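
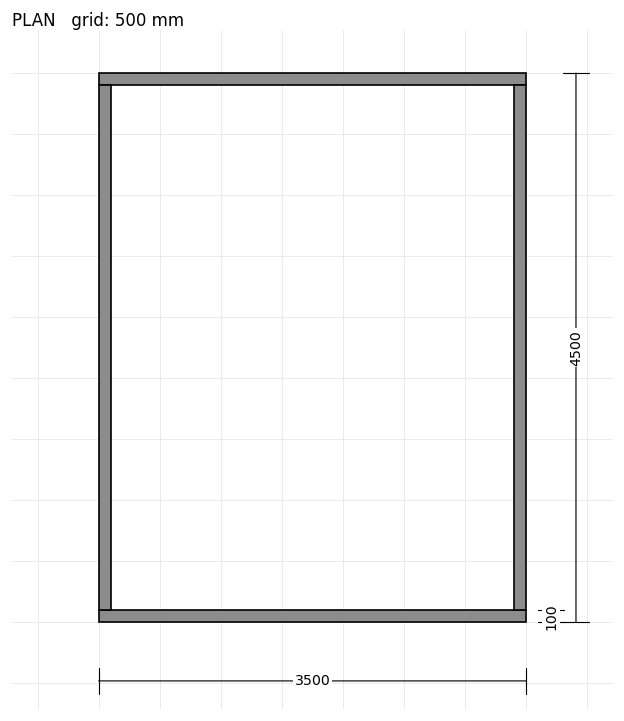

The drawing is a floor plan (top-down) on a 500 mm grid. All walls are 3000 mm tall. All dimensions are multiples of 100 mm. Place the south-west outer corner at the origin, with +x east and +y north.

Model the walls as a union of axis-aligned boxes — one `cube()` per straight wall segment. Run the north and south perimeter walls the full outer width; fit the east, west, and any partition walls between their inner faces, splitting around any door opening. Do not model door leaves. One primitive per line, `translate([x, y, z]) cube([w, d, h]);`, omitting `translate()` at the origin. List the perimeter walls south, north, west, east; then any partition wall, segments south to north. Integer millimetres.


cube([3500, 100, 3000]);
translate([0, 4400, 0]) cube([3500, 100, 3000]);
translate([0, 100, 0]) cube([100, 4300, 3000]);
translate([3400, 100, 0]) cube([100, 4300, 3000]);


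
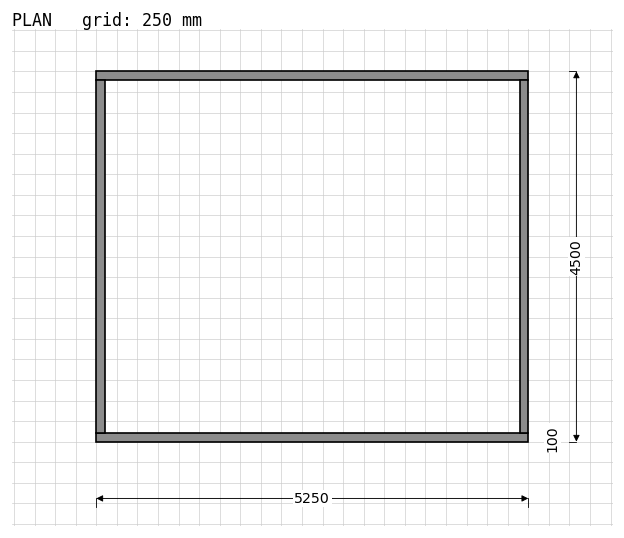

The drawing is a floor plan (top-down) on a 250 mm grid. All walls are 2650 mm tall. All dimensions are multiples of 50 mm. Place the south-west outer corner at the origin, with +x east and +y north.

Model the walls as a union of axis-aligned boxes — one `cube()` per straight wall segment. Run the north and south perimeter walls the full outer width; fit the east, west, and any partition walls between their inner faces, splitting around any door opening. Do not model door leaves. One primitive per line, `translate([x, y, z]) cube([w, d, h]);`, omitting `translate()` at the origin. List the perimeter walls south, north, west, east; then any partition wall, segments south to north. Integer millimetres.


cube([5250, 100, 2650]);
translate([0, 4400, 0]) cube([5250, 100, 2650]);
translate([0, 100, 0]) cube([100, 4300, 2650]);
translate([5150, 100, 0]) cube([100, 4300, 2650]);


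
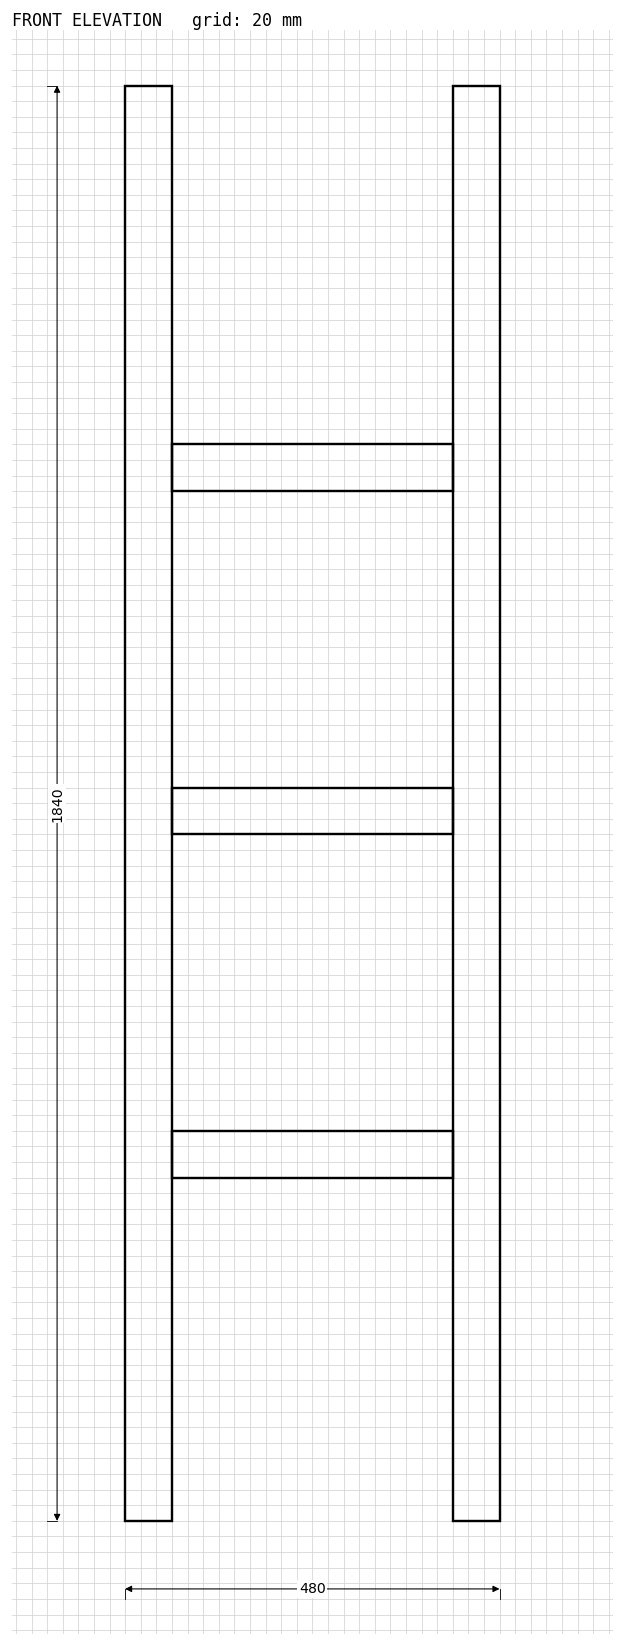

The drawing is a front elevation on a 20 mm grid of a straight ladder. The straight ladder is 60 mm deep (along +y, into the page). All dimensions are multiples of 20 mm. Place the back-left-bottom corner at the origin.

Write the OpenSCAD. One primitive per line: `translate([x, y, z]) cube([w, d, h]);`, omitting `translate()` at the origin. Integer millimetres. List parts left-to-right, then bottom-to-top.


cube([60, 60, 1840]);
translate([60, 0, 440]) cube([360, 60, 60]);
translate([60, 0, 880]) cube([360, 60, 60]);
translate([60, 0, 1320]) cube([360, 60, 60]);
translate([420, 0, 0]) cube([60, 60, 1840]);


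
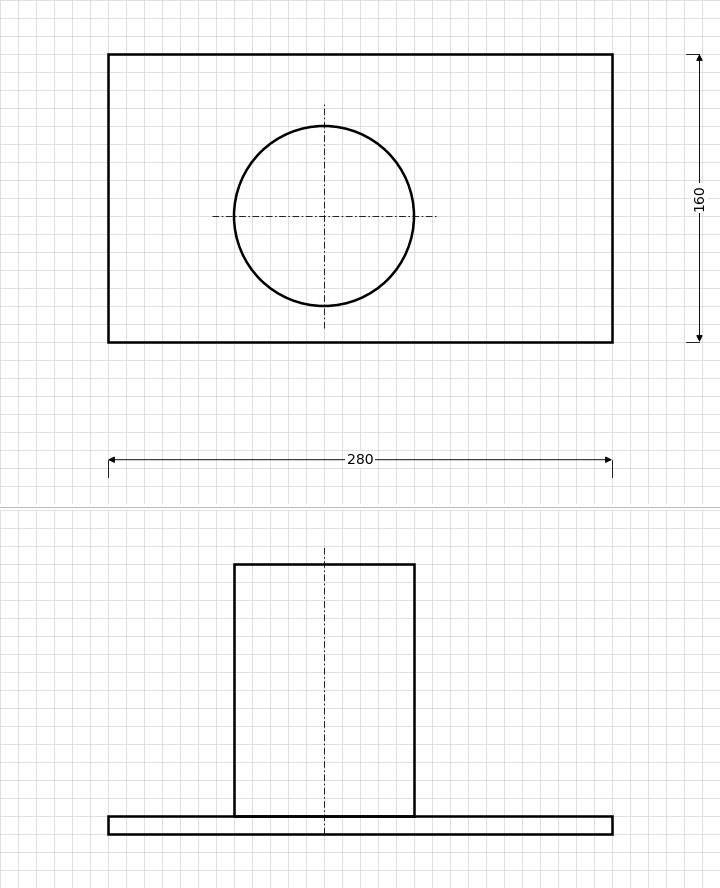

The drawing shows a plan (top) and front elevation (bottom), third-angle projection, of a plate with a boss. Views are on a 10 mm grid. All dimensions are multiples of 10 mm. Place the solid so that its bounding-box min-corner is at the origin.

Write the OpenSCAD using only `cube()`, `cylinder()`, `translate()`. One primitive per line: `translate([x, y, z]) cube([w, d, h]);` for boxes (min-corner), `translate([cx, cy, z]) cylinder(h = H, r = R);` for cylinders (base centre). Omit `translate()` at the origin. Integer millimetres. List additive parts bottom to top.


cube([280, 160, 10]);
translate([120, 70, 10]) cylinder(h = 140, r = 50);


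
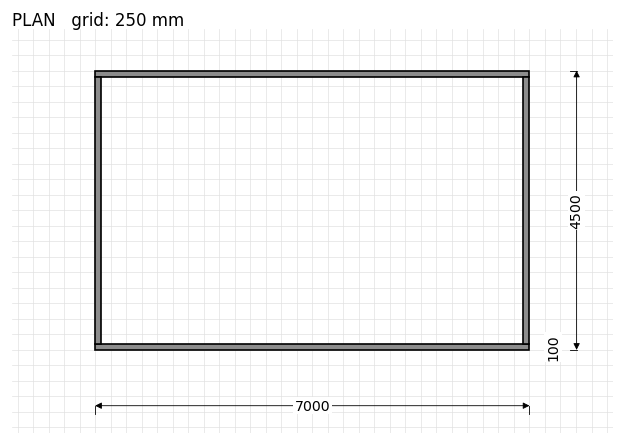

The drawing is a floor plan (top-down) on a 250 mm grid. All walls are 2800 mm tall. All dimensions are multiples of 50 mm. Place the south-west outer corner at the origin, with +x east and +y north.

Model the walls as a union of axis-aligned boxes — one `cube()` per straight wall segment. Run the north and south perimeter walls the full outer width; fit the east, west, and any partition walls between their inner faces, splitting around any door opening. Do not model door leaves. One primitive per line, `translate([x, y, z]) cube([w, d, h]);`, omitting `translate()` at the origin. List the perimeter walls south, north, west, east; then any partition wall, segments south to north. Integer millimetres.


cube([7000, 100, 2800]);
translate([0, 4400, 0]) cube([7000, 100, 2800]);
translate([0, 100, 0]) cube([100, 4300, 2800]);
translate([6900, 100, 0]) cube([100, 4300, 2800]);


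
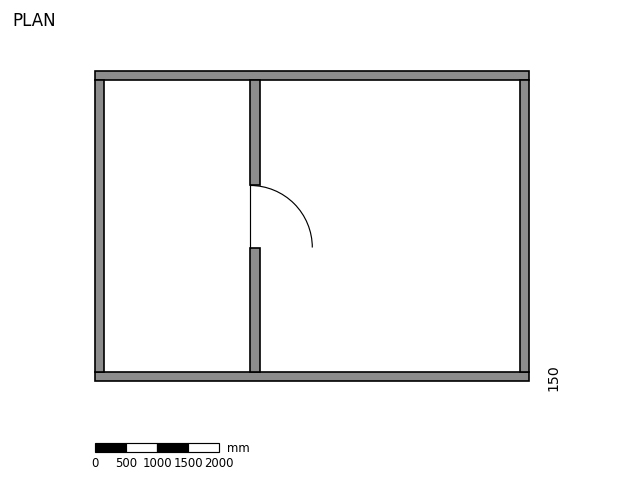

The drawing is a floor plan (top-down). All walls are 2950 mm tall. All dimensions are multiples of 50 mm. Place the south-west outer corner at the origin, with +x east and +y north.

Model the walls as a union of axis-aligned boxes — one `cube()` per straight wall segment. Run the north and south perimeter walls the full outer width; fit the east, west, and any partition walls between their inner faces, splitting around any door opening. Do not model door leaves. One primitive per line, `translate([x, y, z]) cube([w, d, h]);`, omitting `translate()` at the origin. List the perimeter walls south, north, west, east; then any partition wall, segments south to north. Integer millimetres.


cube([7000, 150, 2950]);
translate([0, 4850, 0]) cube([7000, 150, 2950]);
translate([0, 150, 0]) cube([150, 4700, 2950]);
translate([6850, 150, 0]) cube([150, 4700, 2950]);
translate([2500, 150, 0]) cube([150, 2000, 2950]);
translate([2500, 3150, 0]) cube([150, 1700, 2950]);


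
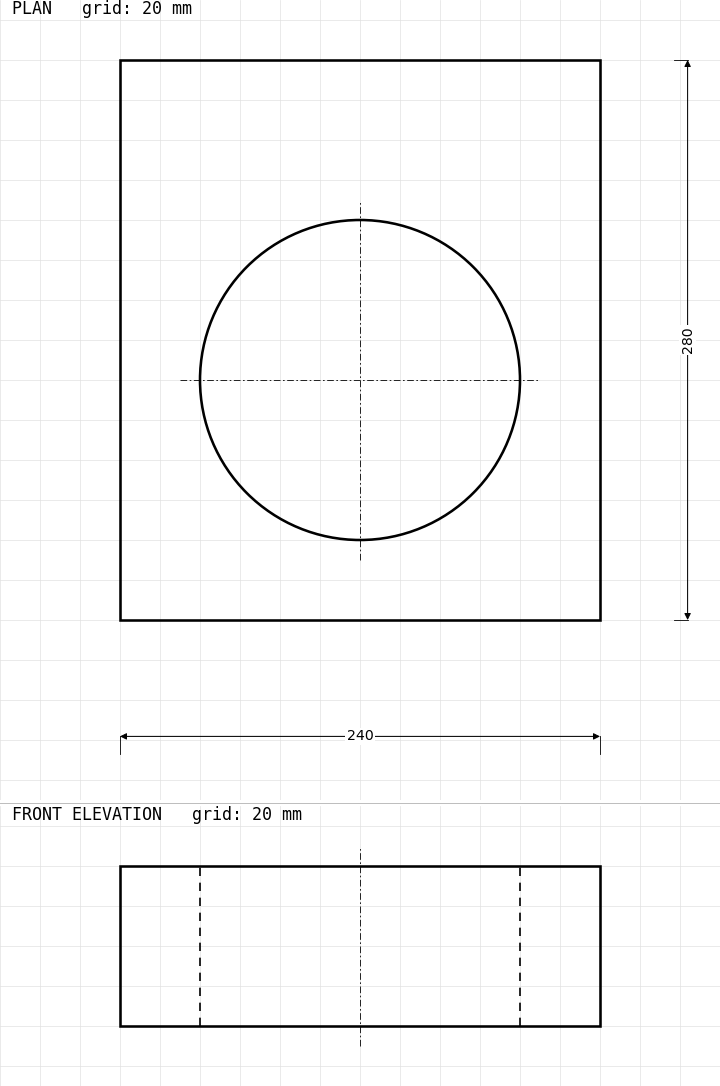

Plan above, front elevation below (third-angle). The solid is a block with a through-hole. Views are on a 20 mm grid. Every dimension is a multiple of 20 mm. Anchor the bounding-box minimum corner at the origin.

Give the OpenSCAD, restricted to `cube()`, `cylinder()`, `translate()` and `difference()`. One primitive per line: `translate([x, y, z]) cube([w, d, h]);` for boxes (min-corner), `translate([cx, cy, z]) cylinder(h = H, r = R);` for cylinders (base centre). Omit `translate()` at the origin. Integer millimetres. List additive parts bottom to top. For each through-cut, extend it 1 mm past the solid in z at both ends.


difference() {
  cube([240, 280, 80]);
  translate([120, 120, -1]) cylinder(h = 82, r = 80);
}


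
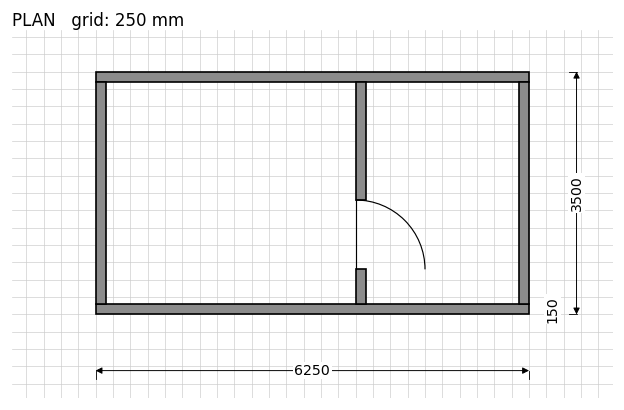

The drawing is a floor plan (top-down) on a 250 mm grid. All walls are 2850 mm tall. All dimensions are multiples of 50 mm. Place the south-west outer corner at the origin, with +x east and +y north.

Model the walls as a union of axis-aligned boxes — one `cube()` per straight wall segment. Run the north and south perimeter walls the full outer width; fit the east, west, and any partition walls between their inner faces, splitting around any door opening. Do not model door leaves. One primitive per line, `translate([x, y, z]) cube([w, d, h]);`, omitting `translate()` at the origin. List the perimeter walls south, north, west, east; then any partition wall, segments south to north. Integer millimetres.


cube([6250, 150, 2850]);
translate([0, 3350, 0]) cube([6250, 150, 2850]);
translate([0, 150, 0]) cube([150, 3200, 2850]);
translate([6100, 150, 0]) cube([150, 3200, 2850]);
translate([3750, 150, 0]) cube([150, 500, 2850]);
translate([3750, 1650, 0]) cube([150, 1700, 2850]);


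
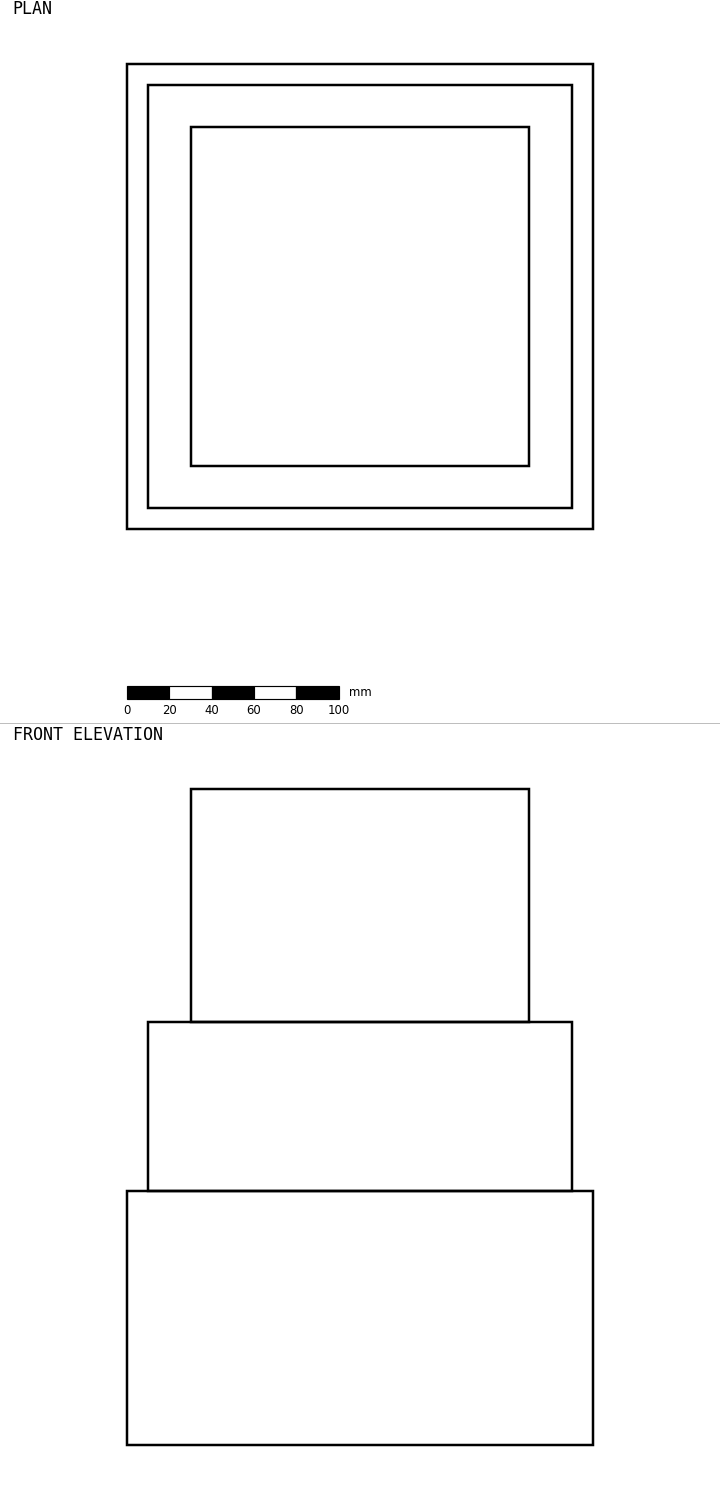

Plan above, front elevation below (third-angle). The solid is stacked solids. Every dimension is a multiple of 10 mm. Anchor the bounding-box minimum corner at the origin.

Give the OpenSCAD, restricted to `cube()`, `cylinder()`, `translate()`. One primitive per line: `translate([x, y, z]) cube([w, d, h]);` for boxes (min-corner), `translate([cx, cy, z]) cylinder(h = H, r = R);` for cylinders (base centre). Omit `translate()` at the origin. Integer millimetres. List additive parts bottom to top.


cube([220, 220, 120]);
translate([10, 10, 120]) cube([200, 200, 80]);
translate([30, 30, 200]) cube([160, 160, 110]);


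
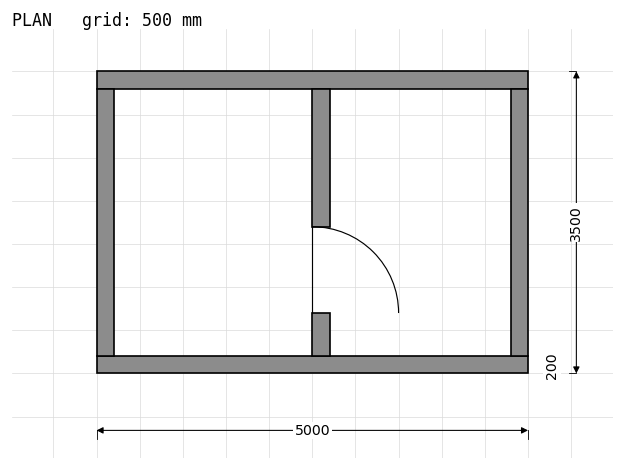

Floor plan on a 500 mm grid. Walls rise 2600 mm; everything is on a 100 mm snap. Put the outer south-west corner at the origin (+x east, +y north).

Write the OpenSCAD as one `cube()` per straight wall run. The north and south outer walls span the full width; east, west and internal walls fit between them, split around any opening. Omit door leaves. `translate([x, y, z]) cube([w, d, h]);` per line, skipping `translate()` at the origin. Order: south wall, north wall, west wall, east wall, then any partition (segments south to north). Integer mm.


cube([5000, 200, 2600]);
translate([0, 3300, 0]) cube([5000, 200, 2600]);
translate([0, 200, 0]) cube([200, 3100, 2600]);
translate([4800, 200, 0]) cube([200, 3100, 2600]);
translate([2500, 200, 0]) cube([200, 500, 2600]);
translate([2500, 1700, 0]) cube([200, 1600, 2600]);


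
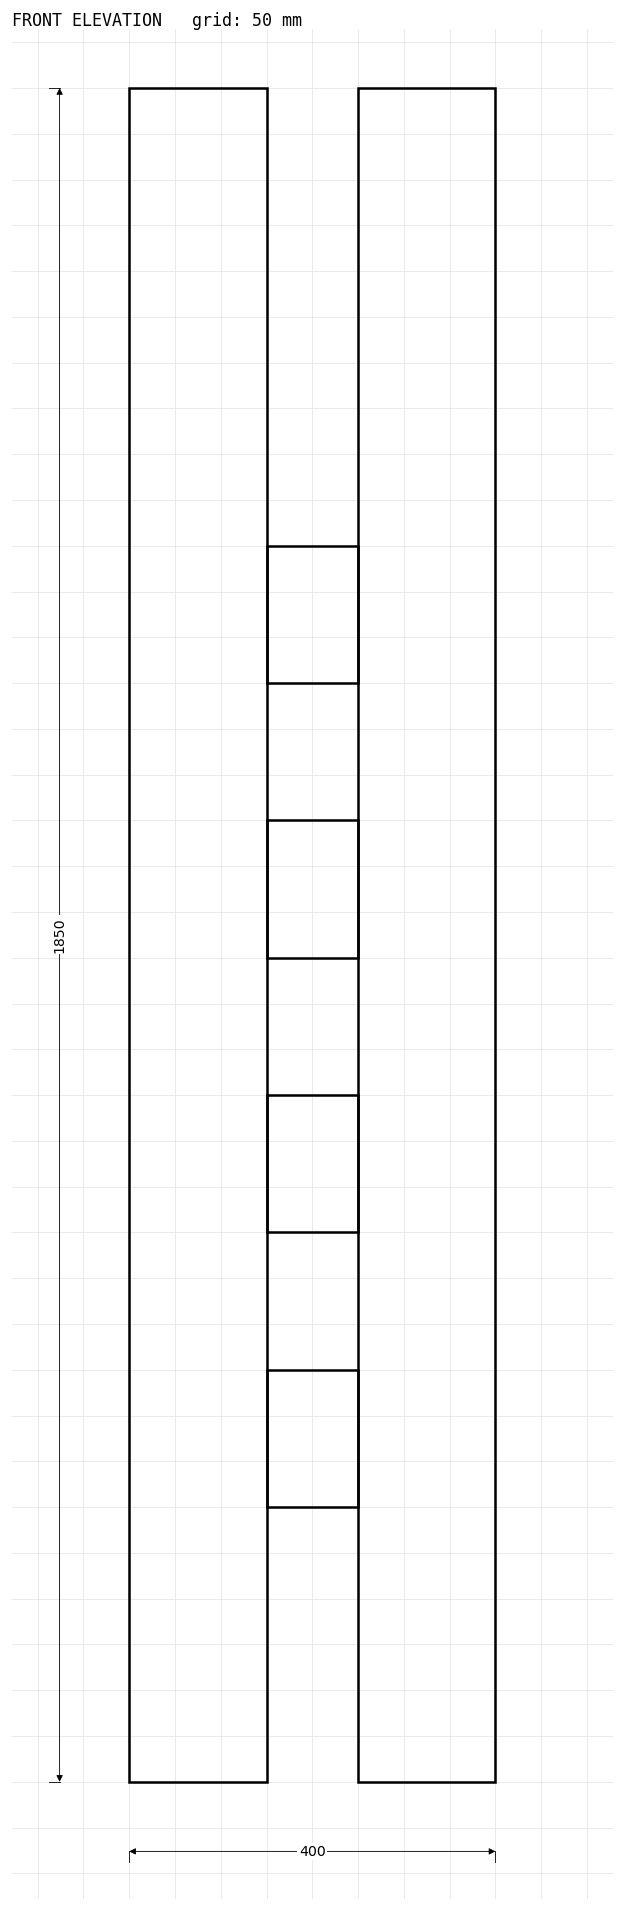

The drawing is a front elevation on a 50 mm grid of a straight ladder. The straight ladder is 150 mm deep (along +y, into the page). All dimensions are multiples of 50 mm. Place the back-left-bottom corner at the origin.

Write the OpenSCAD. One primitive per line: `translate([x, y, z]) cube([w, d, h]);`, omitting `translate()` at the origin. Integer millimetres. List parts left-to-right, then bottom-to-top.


cube([150, 150, 1850]);
translate([150, 0, 300]) cube([100, 150, 150]);
translate([150, 0, 600]) cube([100, 150, 150]);
translate([150, 0, 900]) cube([100, 150, 150]);
translate([150, 0, 1200]) cube([100, 150, 150]);
translate([250, 0, 0]) cube([150, 150, 1850]);


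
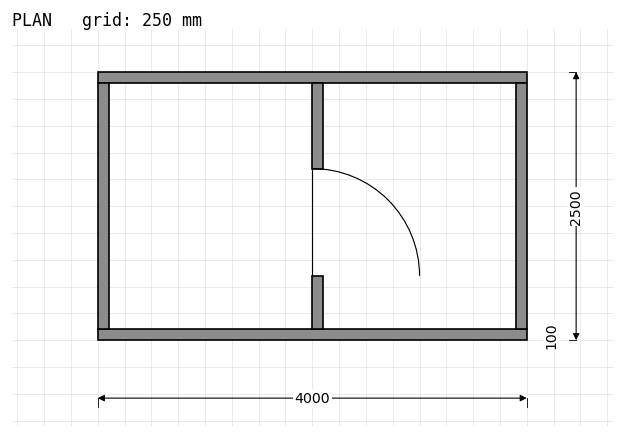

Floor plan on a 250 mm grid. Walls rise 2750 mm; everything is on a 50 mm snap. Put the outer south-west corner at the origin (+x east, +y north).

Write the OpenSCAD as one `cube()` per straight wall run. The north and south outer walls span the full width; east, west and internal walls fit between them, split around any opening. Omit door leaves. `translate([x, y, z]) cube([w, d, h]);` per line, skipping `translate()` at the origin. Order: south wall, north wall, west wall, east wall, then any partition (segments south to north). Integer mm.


cube([4000, 100, 2750]);
translate([0, 2400, 0]) cube([4000, 100, 2750]);
translate([0, 100, 0]) cube([100, 2300, 2750]);
translate([3900, 100, 0]) cube([100, 2300, 2750]);
translate([2000, 100, 0]) cube([100, 500, 2750]);
translate([2000, 1600, 0]) cube([100, 800, 2750]);


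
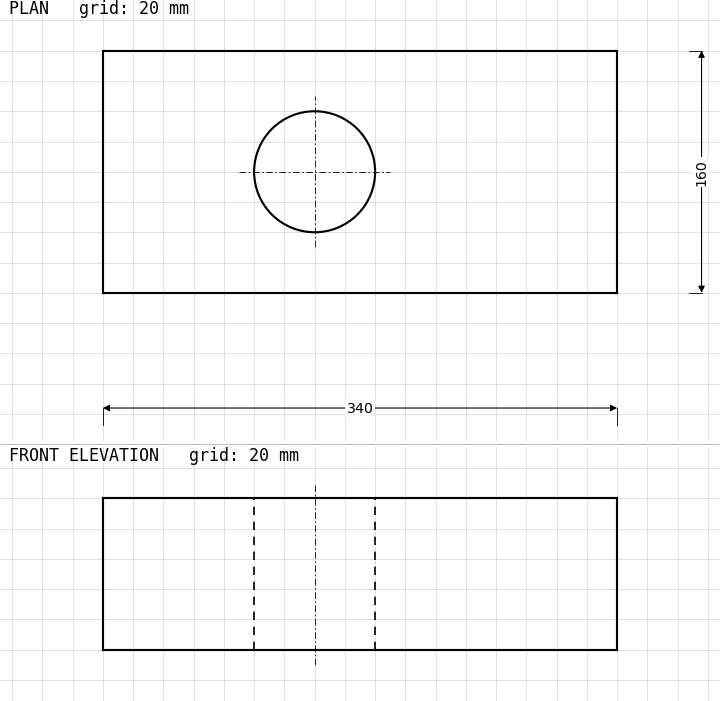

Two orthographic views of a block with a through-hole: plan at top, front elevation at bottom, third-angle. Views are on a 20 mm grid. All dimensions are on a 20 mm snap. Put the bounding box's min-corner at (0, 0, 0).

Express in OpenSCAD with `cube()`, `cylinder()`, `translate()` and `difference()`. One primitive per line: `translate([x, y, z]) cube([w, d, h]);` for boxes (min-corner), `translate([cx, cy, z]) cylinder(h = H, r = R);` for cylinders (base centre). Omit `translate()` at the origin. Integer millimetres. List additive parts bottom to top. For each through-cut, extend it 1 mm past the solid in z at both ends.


difference() {
  cube([340, 160, 100]);
  translate([140, 80, -1]) cylinder(h = 102, r = 40);
}


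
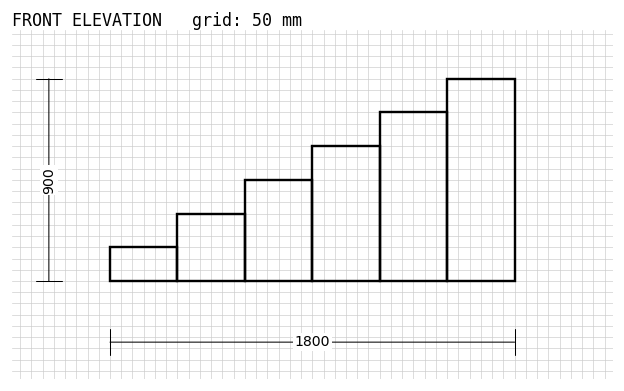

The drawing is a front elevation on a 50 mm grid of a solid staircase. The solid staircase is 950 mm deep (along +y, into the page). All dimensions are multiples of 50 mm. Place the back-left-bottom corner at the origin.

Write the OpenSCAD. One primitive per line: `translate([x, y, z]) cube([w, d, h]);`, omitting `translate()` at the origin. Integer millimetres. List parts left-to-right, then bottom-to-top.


cube([300, 950, 150]);
translate([300, 0, 0]) cube([300, 950, 300]);
translate([600, 0, 0]) cube([300, 950, 450]);
translate([900, 0, 0]) cube([300, 950, 600]);
translate([1200, 0, 0]) cube([300, 950, 750]);
translate([1500, 0, 0]) cube([300, 950, 900]);


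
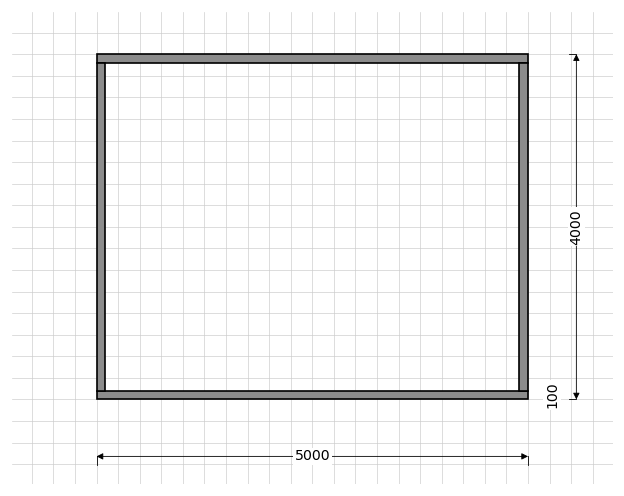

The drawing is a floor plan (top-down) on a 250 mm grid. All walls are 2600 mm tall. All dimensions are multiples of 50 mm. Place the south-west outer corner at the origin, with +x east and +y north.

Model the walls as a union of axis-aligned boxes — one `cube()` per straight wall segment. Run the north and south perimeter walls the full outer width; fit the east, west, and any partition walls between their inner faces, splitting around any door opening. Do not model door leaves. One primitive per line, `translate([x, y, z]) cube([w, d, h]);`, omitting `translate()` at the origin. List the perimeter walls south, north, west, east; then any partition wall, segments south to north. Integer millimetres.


cube([5000, 100, 2600]);
translate([0, 3900, 0]) cube([5000, 100, 2600]);
translate([0, 100, 0]) cube([100, 3800, 2600]);
translate([4900, 100, 0]) cube([100, 3800, 2600]);


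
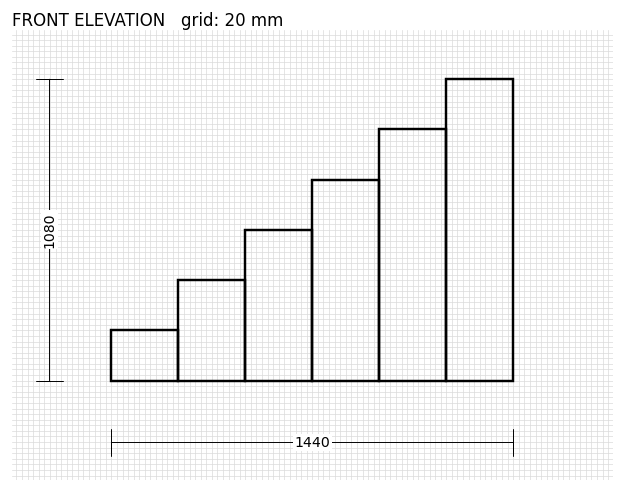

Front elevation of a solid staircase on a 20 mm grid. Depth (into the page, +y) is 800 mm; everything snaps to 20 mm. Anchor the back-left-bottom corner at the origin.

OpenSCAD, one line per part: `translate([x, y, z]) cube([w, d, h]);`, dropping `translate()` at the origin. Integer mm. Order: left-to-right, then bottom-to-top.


cube([240, 800, 180]);
translate([240, 0, 0]) cube([240, 800, 360]);
translate([480, 0, 0]) cube([240, 800, 540]);
translate([720, 0, 0]) cube([240, 800, 720]);
translate([960, 0, 0]) cube([240, 800, 900]);
translate([1200, 0, 0]) cube([240, 800, 1080]);


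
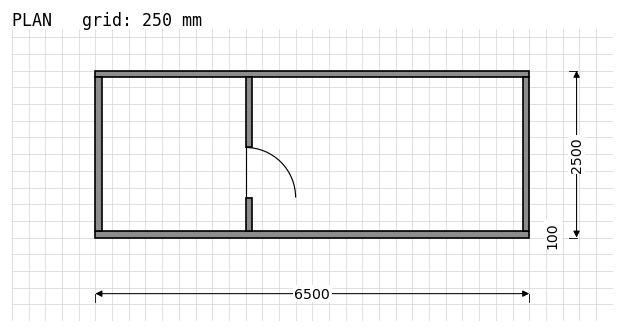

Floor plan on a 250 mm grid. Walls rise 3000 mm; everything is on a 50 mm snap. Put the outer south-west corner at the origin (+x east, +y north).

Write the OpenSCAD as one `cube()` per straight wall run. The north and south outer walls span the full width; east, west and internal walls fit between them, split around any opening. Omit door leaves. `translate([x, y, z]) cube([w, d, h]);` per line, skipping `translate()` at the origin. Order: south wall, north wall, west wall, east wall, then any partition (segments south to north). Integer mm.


cube([6500, 100, 3000]);
translate([0, 2400, 0]) cube([6500, 100, 3000]);
translate([0, 100, 0]) cube([100, 2300, 3000]);
translate([6400, 100, 0]) cube([100, 2300, 3000]);
translate([2250, 100, 0]) cube([100, 500, 3000]);
translate([2250, 1350, 0]) cube([100, 1050, 3000]);


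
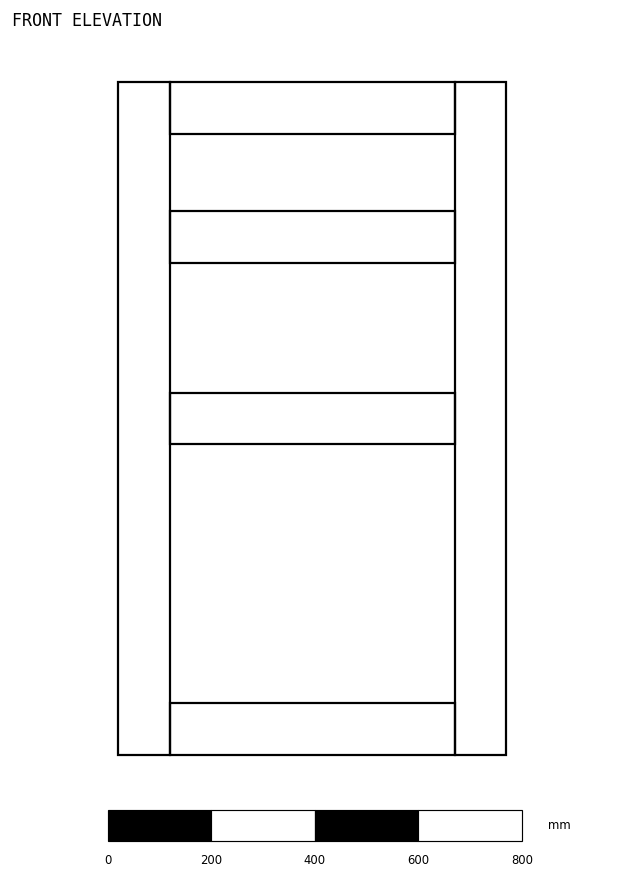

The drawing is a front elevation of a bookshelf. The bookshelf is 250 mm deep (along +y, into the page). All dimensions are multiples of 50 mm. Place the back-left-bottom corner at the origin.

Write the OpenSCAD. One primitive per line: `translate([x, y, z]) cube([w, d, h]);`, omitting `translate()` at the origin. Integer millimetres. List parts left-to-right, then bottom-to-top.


cube([100, 250, 1300]);
translate([100, 0, 0]) cube([550, 250, 100]);
translate([100, 0, 600]) cube([550, 250, 100]);
translate([100, 0, 950]) cube([550, 250, 100]);
translate([100, 0, 1200]) cube([550, 250, 100]);
translate([650, 0, 0]) cube([100, 250, 1300]);


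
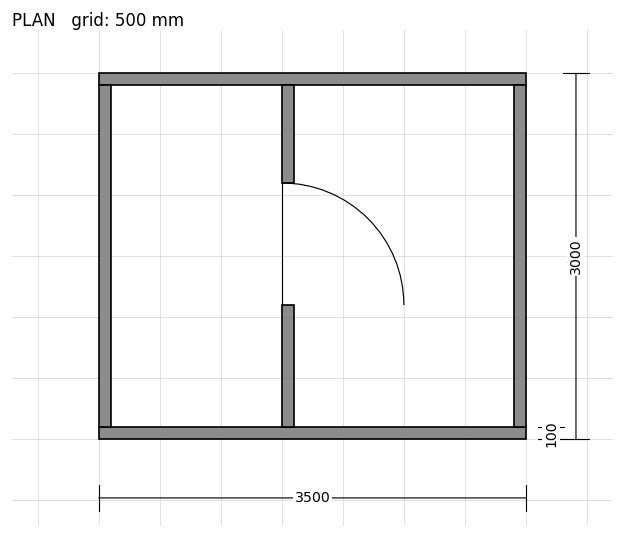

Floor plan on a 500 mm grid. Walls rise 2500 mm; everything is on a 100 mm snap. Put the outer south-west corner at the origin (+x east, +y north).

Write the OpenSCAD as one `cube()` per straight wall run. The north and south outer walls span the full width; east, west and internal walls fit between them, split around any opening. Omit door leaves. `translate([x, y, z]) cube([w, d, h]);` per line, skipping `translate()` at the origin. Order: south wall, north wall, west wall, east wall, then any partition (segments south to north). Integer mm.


cube([3500, 100, 2500]);
translate([0, 2900, 0]) cube([3500, 100, 2500]);
translate([0, 100, 0]) cube([100, 2800, 2500]);
translate([3400, 100, 0]) cube([100, 2800, 2500]);
translate([1500, 100, 0]) cube([100, 1000, 2500]);
translate([1500, 2100, 0]) cube([100, 800, 2500]);


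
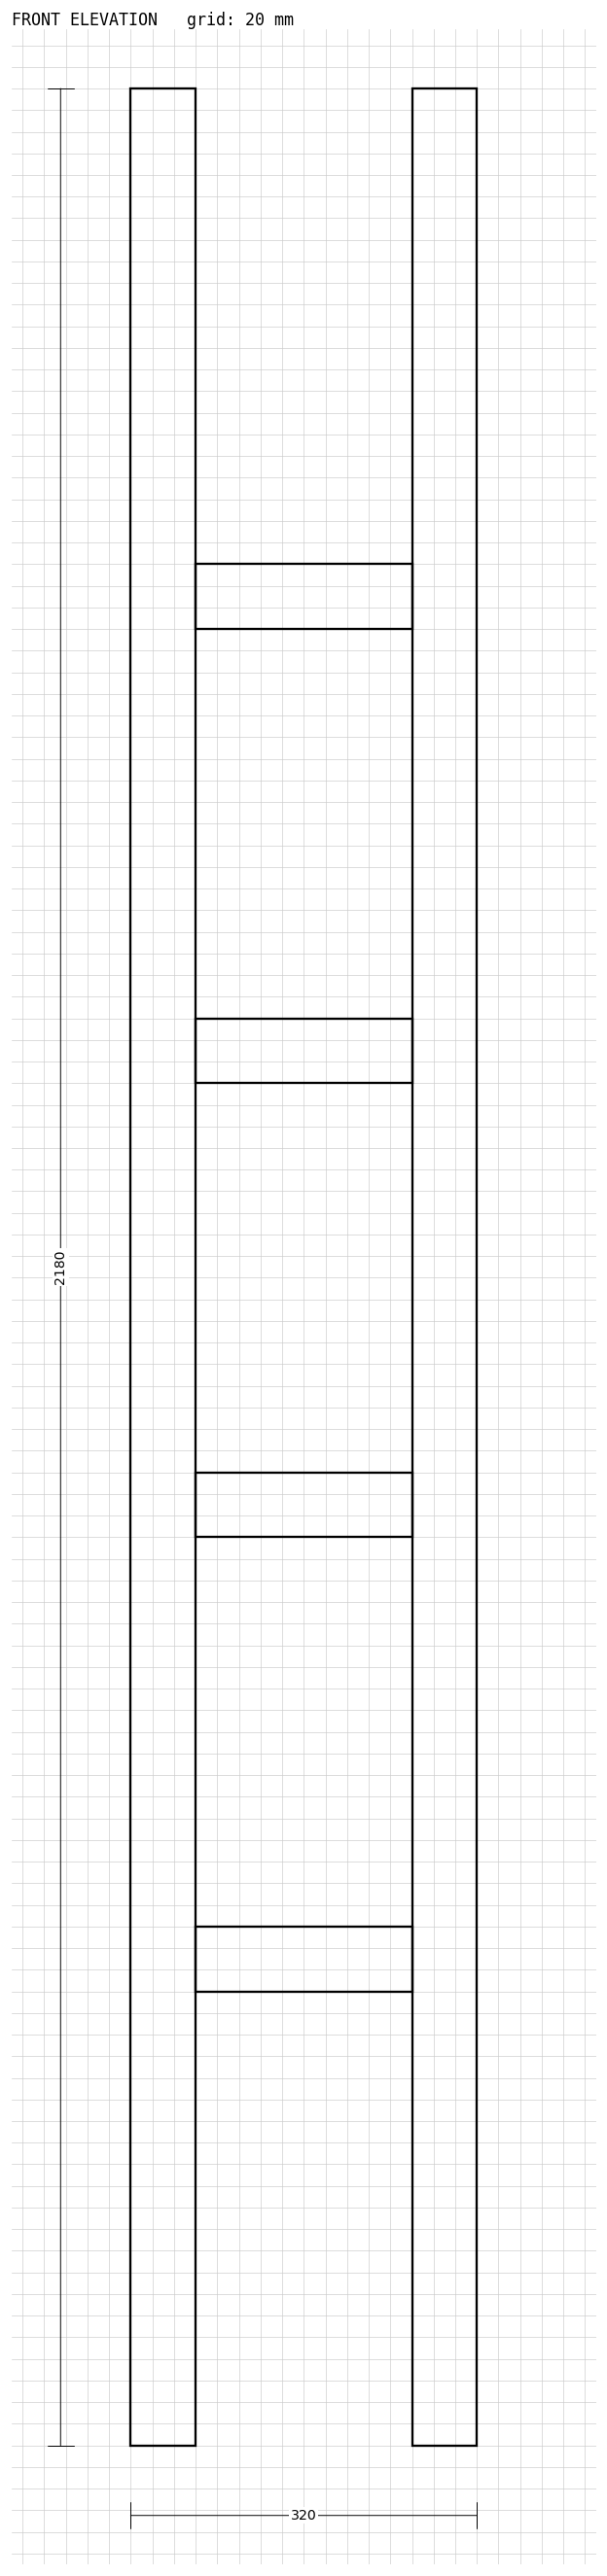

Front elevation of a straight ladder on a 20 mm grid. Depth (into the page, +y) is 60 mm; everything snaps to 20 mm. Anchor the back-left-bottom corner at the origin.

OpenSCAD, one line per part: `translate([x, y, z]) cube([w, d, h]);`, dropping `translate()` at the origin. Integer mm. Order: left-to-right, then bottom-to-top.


cube([60, 60, 2180]);
translate([60, 0, 420]) cube([200, 60, 60]);
translate([60, 0, 840]) cube([200, 60, 60]);
translate([60, 0, 1260]) cube([200, 60, 60]);
translate([60, 0, 1680]) cube([200, 60, 60]);
translate([260, 0, 0]) cube([60, 60, 2180]);


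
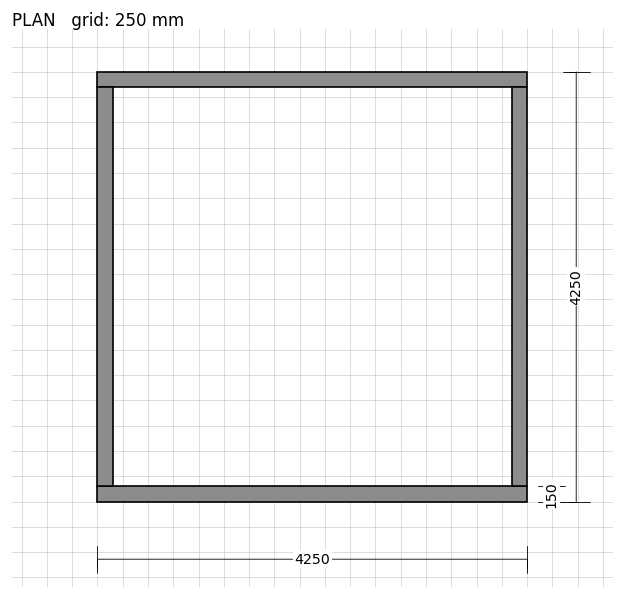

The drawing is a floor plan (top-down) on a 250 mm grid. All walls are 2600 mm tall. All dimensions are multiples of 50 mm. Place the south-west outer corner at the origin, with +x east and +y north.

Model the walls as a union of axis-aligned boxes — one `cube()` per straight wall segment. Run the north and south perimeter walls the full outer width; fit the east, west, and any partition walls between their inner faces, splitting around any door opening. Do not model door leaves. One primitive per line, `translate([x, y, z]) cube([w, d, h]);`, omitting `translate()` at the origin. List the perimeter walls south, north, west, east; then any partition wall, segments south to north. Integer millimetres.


cube([4250, 150, 2600]);
translate([0, 4100, 0]) cube([4250, 150, 2600]);
translate([0, 150, 0]) cube([150, 3950, 2600]);
translate([4100, 150, 0]) cube([150, 3950, 2600]);


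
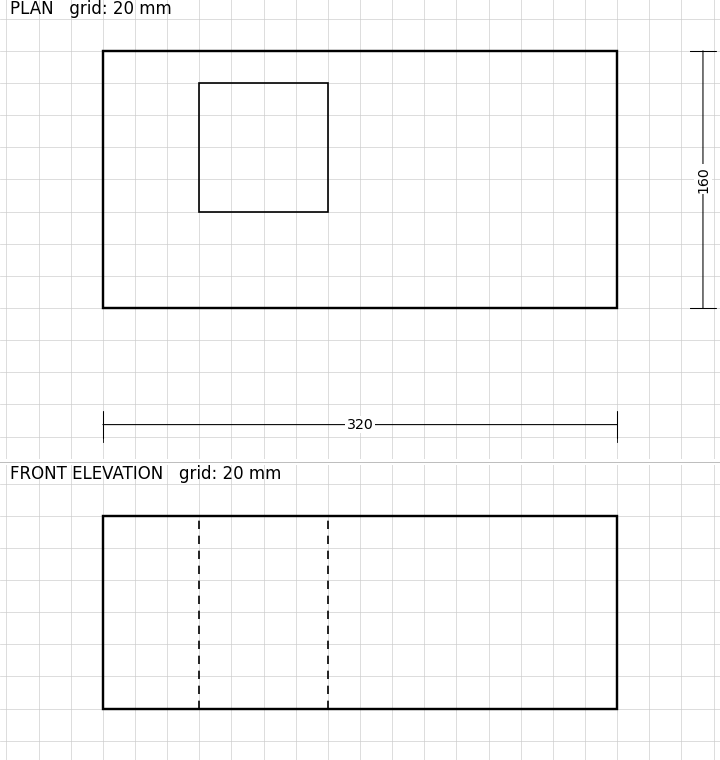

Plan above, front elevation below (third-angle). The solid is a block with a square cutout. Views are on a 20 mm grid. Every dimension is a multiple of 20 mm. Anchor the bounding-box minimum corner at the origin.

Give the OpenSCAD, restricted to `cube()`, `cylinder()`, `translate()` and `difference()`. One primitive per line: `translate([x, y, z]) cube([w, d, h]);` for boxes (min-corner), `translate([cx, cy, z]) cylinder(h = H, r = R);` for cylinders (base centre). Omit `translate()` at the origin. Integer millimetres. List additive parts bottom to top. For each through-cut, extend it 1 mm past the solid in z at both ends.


difference() {
  cube([320, 160, 120]);
  translate([60, 60, -1]) cube([80, 80, 122]);
}


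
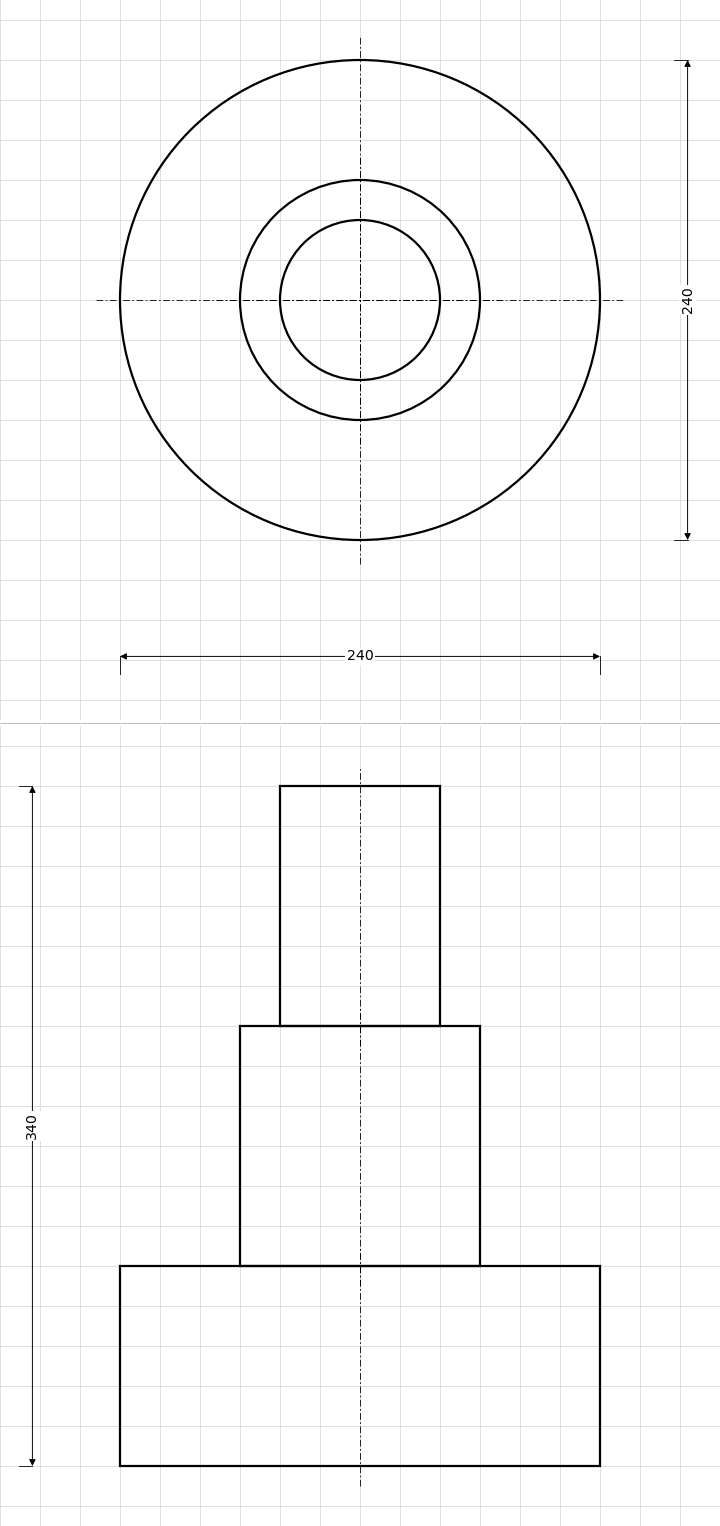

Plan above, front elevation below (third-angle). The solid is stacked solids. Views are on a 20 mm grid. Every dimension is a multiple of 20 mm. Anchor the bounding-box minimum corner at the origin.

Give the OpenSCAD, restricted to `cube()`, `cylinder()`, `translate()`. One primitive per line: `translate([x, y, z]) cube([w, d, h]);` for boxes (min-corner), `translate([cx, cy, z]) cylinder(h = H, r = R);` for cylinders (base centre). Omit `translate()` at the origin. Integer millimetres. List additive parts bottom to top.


translate([120, 120, 0]) cylinder(h = 100, r = 120);
translate([120, 120, 100]) cylinder(h = 120, r = 60);
translate([120, 120, 220]) cylinder(h = 120, r = 40);


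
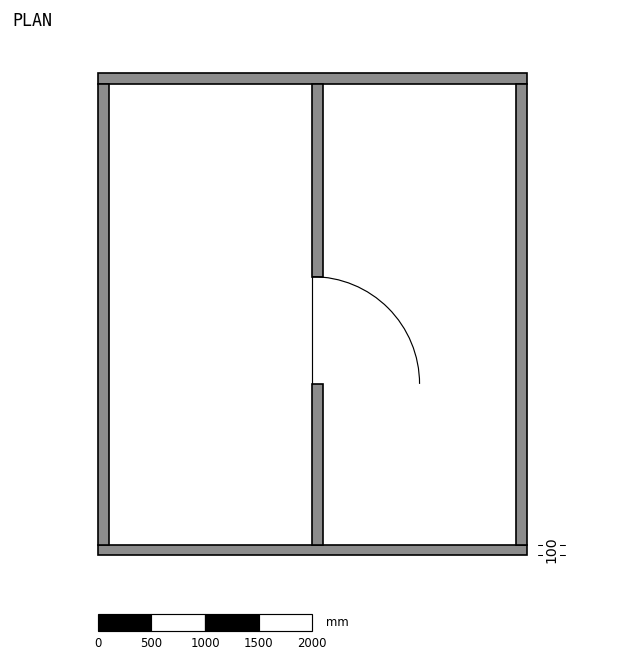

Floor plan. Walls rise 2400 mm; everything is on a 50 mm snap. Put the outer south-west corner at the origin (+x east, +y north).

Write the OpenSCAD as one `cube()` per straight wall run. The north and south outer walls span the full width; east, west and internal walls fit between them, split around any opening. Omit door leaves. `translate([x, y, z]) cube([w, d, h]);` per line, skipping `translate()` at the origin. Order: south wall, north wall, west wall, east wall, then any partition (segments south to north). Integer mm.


cube([4000, 100, 2400]);
translate([0, 4400, 0]) cube([4000, 100, 2400]);
translate([0, 100, 0]) cube([100, 4300, 2400]);
translate([3900, 100, 0]) cube([100, 4300, 2400]);
translate([2000, 100, 0]) cube([100, 1500, 2400]);
translate([2000, 2600, 0]) cube([100, 1800, 2400]);


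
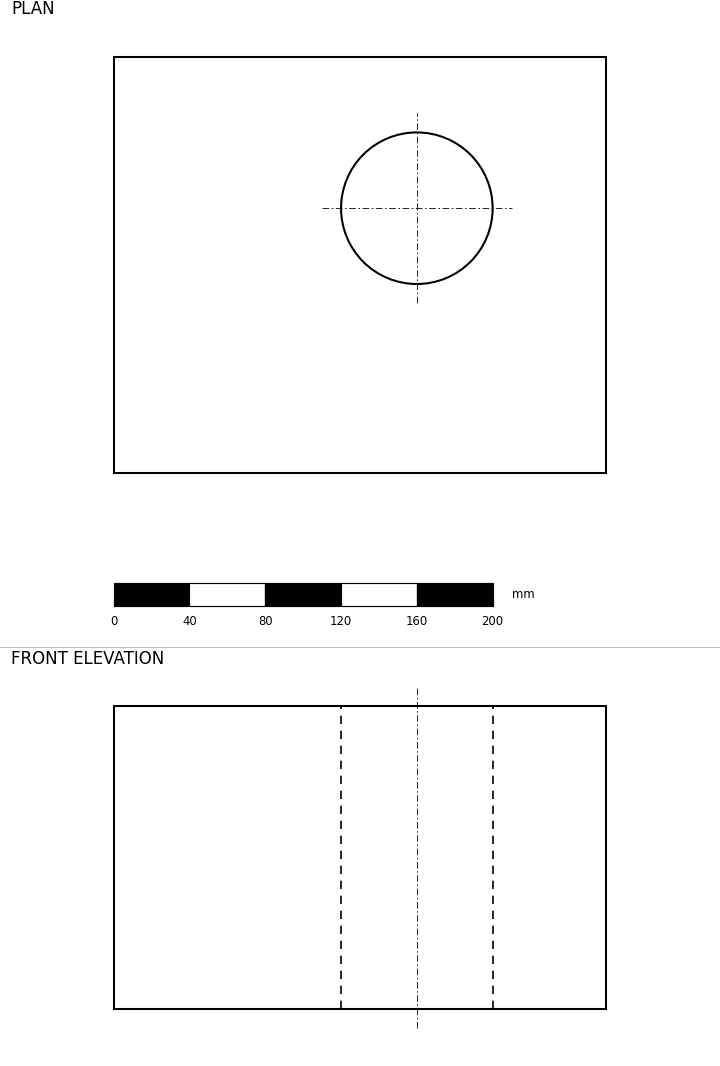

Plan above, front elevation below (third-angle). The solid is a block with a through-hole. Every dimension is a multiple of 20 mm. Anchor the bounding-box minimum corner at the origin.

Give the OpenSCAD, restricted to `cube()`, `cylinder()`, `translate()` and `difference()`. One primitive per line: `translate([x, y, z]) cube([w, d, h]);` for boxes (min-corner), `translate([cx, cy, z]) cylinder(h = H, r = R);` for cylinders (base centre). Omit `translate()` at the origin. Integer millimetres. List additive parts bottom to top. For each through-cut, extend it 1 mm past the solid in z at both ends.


difference() {
  cube([260, 220, 160]);
  translate([160, 140, -1]) cylinder(h = 162, r = 40);
}


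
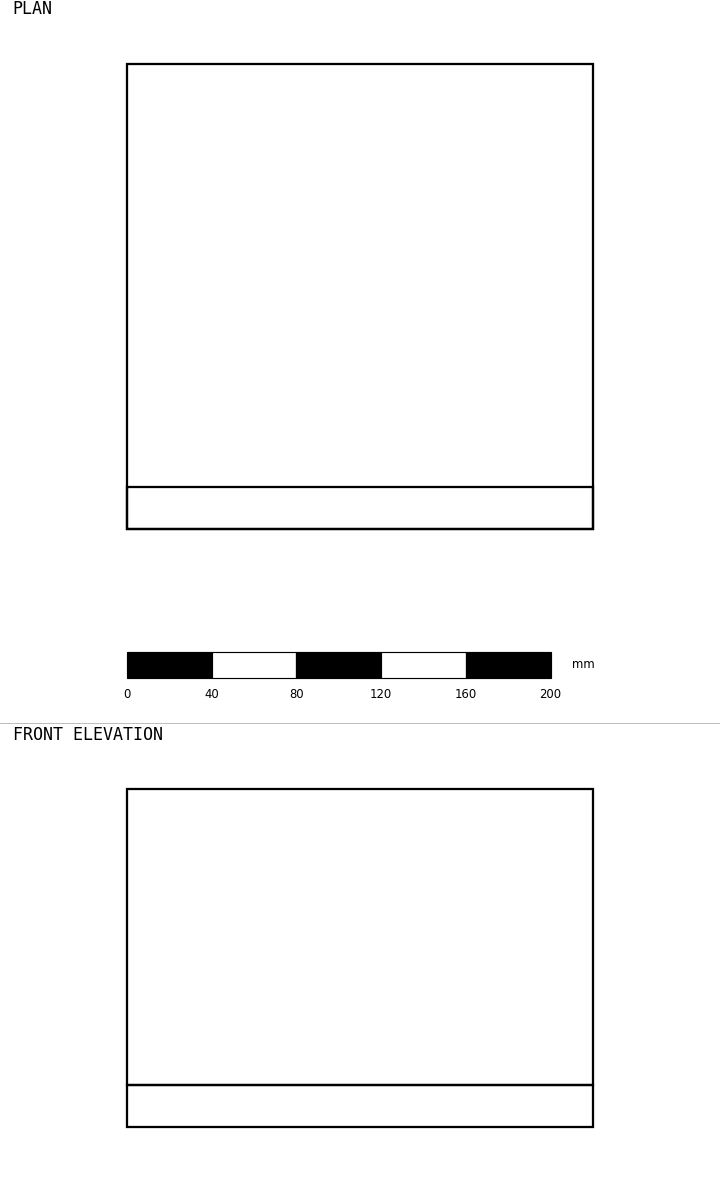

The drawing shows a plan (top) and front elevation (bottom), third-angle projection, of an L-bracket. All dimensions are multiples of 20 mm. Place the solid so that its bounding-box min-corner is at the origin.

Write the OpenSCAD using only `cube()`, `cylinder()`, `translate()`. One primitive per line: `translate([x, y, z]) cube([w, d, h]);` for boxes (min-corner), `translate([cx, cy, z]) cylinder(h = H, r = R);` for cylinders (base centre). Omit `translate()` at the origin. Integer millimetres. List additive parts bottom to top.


cube([220, 220, 20]);
translate([0, 0, 20]) cube([220, 20, 140]);


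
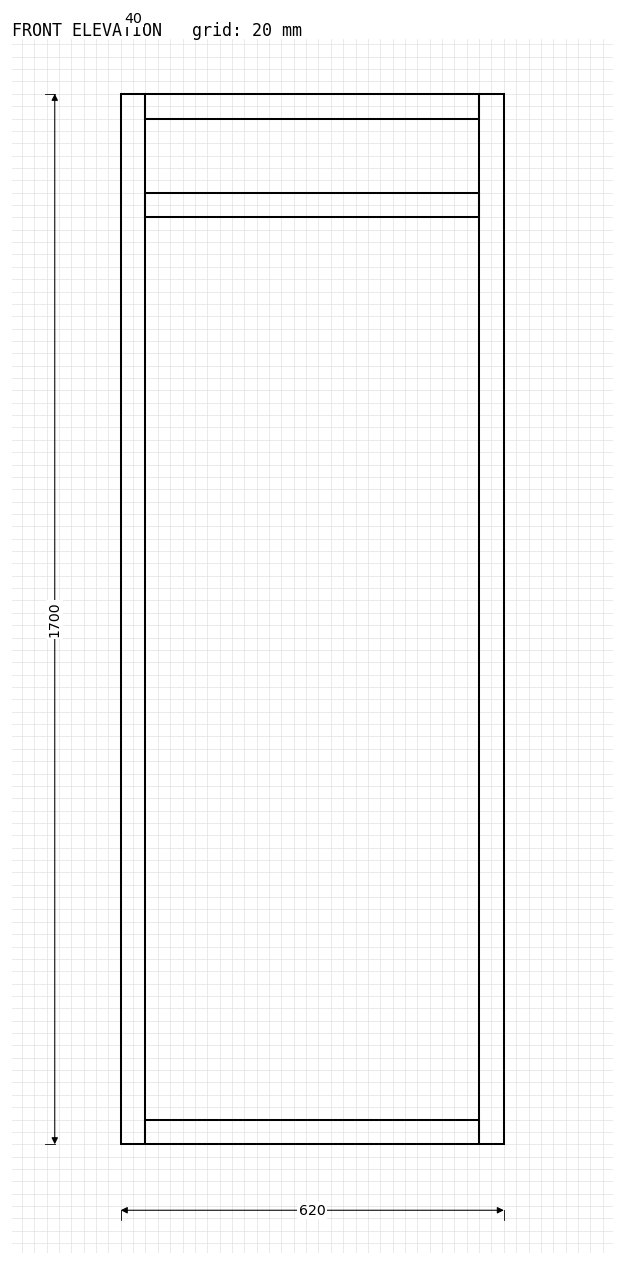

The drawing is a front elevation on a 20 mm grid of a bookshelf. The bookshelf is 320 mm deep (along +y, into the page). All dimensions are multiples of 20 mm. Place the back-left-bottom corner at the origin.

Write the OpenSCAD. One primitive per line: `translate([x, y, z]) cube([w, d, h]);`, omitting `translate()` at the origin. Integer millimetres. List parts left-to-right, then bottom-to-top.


cube([40, 320, 1700]);
translate([40, 0, 0]) cube([540, 320, 40]);
translate([40, 0, 1500]) cube([540, 320, 40]);
translate([40, 0, 1660]) cube([540, 320, 40]);
translate([580, 0, 0]) cube([40, 320, 1700]);


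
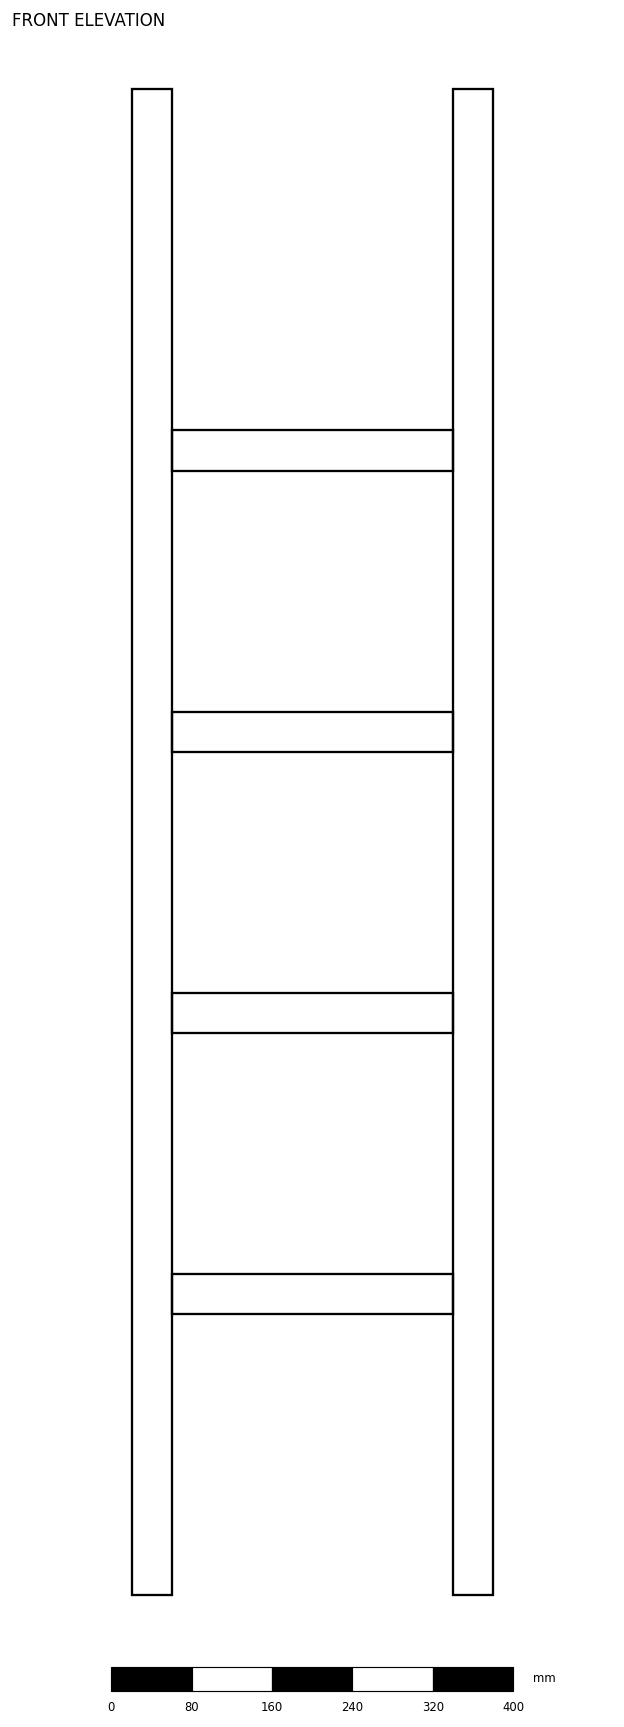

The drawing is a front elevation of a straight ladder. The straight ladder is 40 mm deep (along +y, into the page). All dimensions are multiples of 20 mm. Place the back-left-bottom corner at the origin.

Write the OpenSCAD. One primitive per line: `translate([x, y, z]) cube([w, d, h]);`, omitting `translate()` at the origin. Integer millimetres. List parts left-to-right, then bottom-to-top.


cube([40, 40, 1500]);
translate([40, 0, 280]) cube([280, 40, 40]);
translate([40, 0, 560]) cube([280, 40, 40]);
translate([40, 0, 840]) cube([280, 40, 40]);
translate([40, 0, 1120]) cube([280, 40, 40]);
translate([320, 0, 0]) cube([40, 40, 1500]);


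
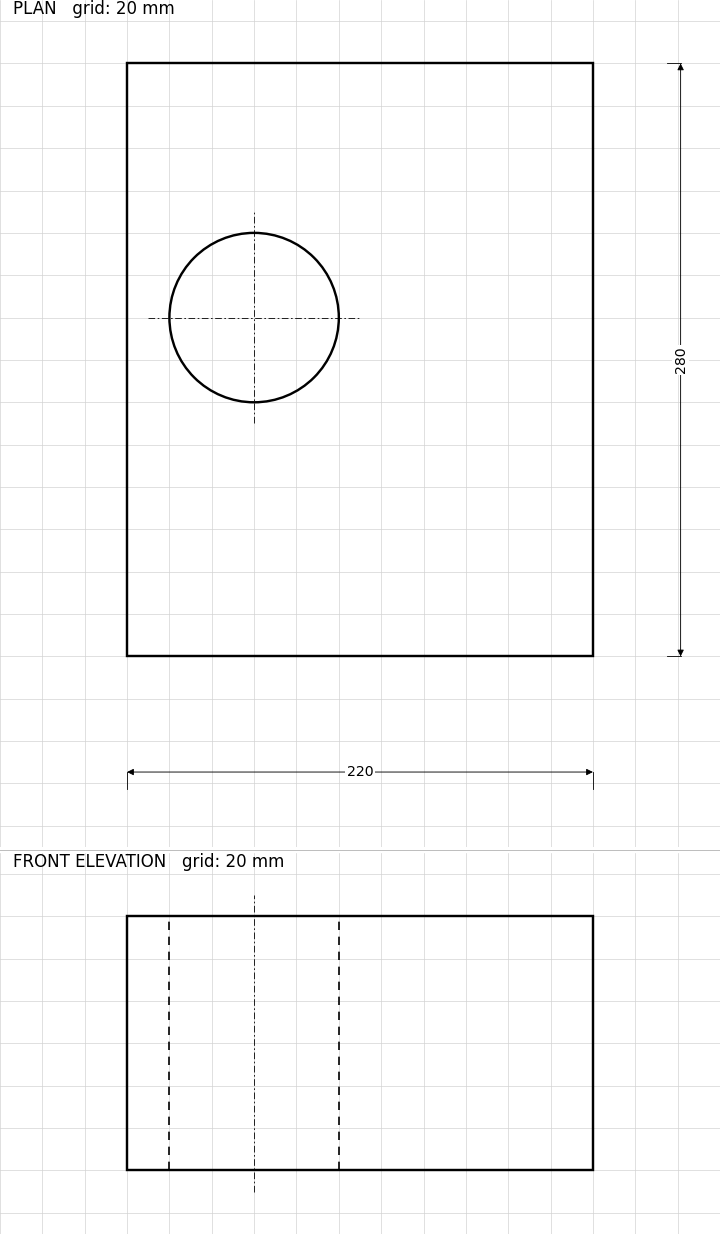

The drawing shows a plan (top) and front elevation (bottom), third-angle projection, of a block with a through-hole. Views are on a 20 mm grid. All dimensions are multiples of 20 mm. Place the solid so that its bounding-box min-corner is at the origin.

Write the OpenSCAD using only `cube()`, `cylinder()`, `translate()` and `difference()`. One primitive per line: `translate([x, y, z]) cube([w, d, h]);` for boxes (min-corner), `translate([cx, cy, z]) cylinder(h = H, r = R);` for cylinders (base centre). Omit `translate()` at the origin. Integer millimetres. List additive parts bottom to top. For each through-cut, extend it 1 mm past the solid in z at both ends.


difference() {
  cube([220, 280, 120]);
  translate([60, 160, -1]) cylinder(h = 122, r = 40);
}


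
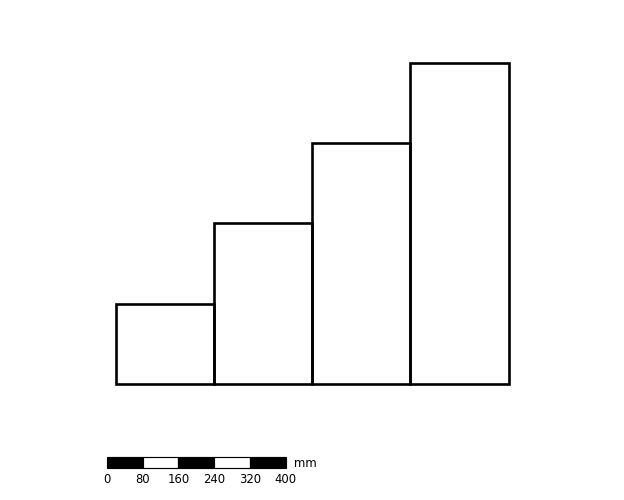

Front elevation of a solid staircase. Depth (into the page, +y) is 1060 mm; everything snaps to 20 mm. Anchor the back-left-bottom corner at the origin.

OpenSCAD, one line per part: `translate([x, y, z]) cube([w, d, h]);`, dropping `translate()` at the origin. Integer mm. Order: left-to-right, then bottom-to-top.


cube([220, 1060, 180]);
translate([220, 0, 0]) cube([220, 1060, 360]);
translate([440, 0, 0]) cube([220, 1060, 540]);
translate([660, 0, 0]) cube([220, 1060, 720]);


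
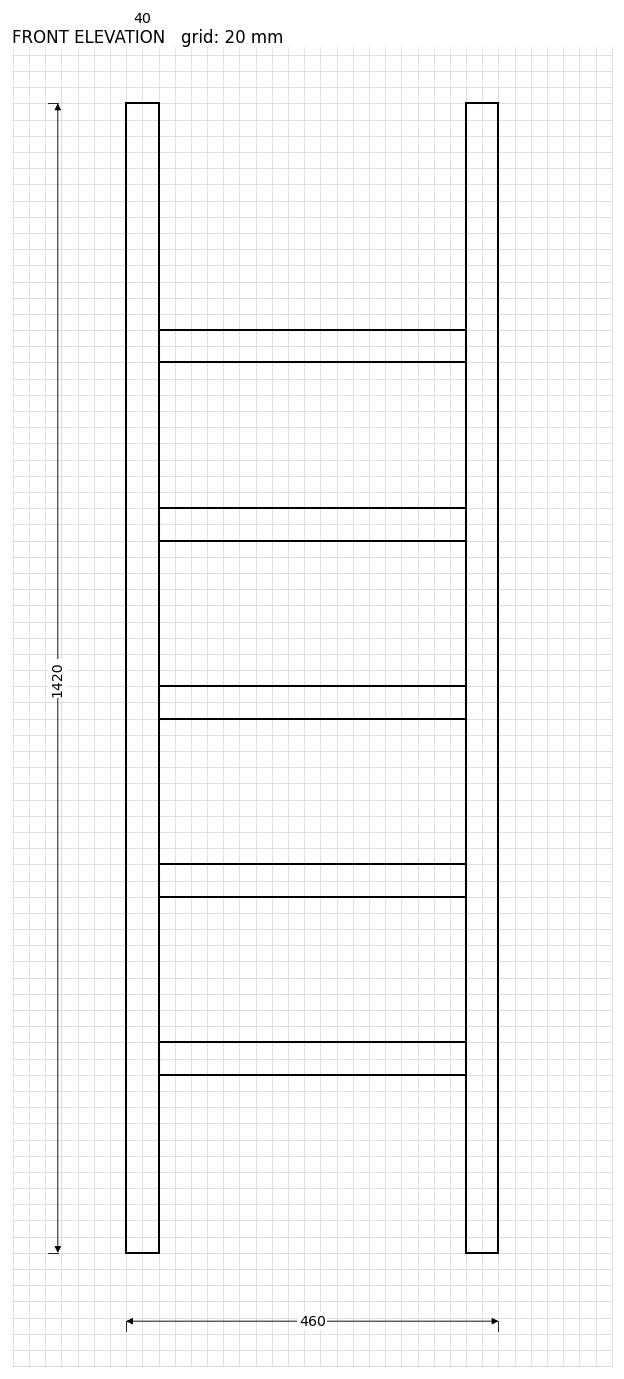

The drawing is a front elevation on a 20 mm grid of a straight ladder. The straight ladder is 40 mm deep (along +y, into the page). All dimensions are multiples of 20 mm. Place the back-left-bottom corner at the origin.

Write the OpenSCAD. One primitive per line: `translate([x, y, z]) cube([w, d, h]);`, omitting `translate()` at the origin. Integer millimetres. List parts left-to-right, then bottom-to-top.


cube([40, 40, 1420]);
translate([40, 0, 220]) cube([380, 40, 40]);
translate([40, 0, 440]) cube([380, 40, 40]);
translate([40, 0, 660]) cube([380, 40, 40]);
translate([40, 0, 880]) cube([380, 40, 40]);
translate([40, 0, 1100]) cube([380, 40, 40]);
translate([420, 0, 0]) cube([40, 40, 1420]);


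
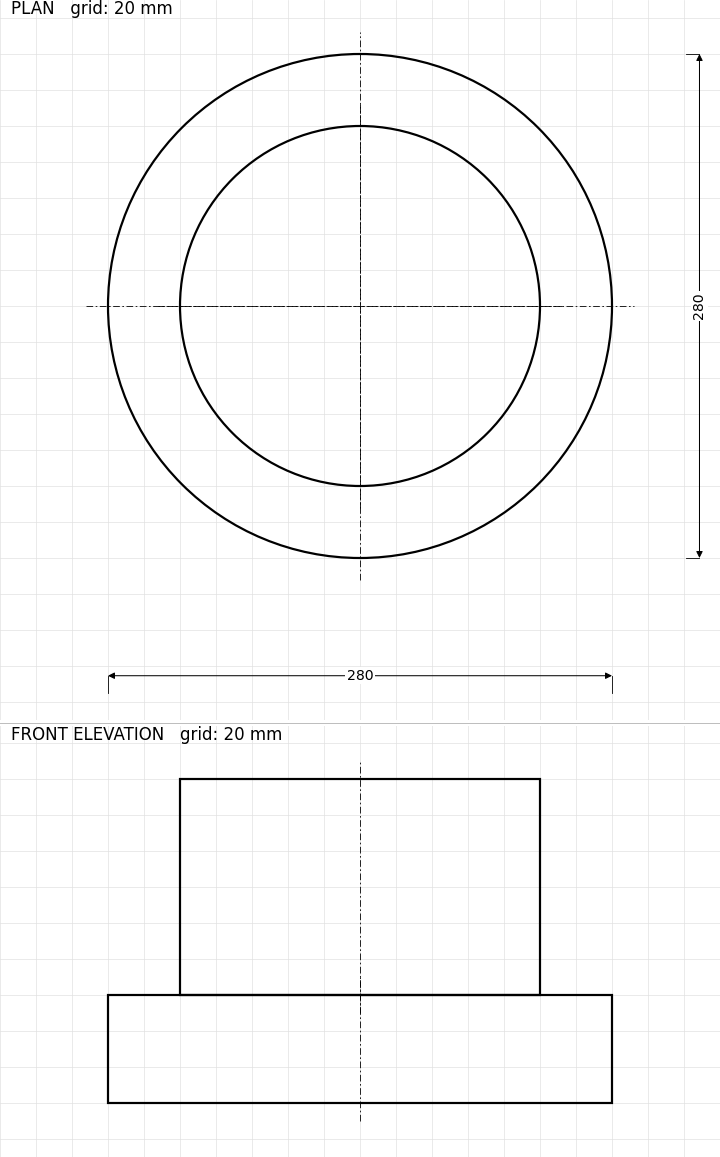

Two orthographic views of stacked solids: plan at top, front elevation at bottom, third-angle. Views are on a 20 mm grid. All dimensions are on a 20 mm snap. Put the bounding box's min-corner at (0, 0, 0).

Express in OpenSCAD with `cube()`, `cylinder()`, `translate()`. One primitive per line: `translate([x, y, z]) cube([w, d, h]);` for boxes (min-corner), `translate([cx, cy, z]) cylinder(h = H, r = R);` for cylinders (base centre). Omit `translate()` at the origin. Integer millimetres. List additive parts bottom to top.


translate([140, 140, 0]) cylinder(h = 60, r = 140);
translate([140, 140, 60]) cylinder(h = 120, r = 100);


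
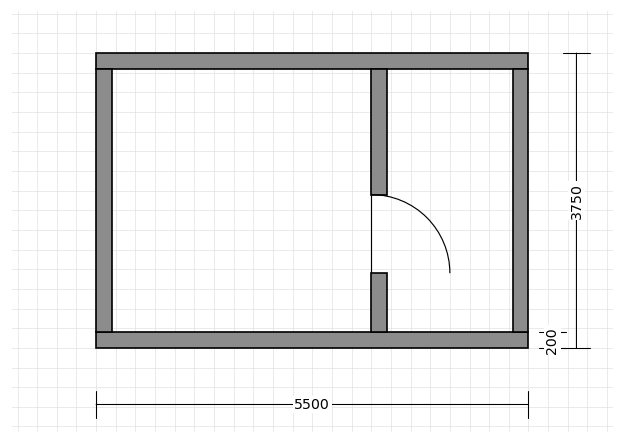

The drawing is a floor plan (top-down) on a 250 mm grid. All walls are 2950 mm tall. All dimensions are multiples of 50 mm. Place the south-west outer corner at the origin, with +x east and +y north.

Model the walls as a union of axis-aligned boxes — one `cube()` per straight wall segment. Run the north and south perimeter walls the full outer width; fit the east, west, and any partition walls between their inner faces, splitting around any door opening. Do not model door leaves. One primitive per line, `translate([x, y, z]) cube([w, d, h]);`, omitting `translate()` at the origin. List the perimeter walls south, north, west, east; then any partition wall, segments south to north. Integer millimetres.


cube([5500, 200, 2950]);
translate([0, 3550, 0]) cube([5500, 200, 2950]);
translate([0, 200, 0]) cube([200, 3350, 2950]);
translate([5300, 200, 0]) cube([200, 3350, 2950]);
translate([3500, 200, 0]) cube([200, 750, 2950]);
translate([3500, 1950, 0]) cube([200, 1600, 2950]);


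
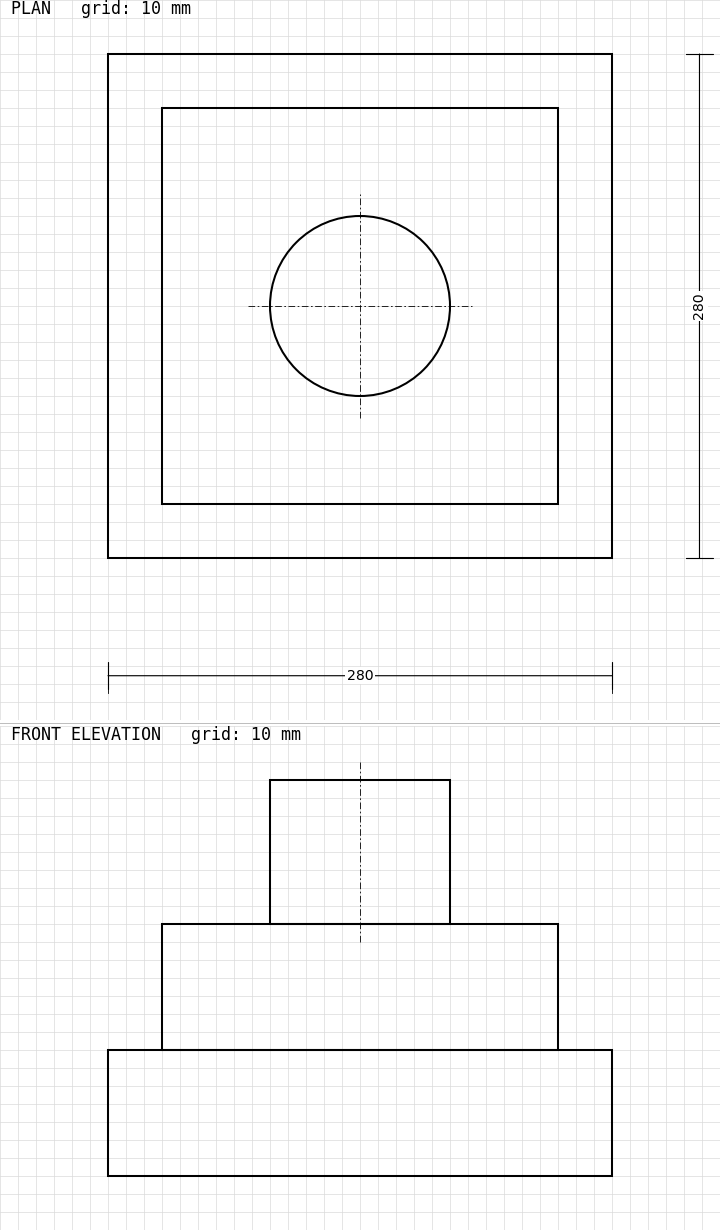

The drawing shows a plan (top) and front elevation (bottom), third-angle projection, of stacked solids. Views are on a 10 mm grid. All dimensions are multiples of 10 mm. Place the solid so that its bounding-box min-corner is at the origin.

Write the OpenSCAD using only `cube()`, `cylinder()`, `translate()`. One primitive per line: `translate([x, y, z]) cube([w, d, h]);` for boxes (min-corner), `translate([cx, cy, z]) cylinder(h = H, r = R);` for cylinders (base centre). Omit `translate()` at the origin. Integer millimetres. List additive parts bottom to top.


cube([280, 280, 70]);
translate([30, 30, 70]) cube([220, 220, 70]);
translate([140, 140, 140]) cylinder(h = 80, r = 50);


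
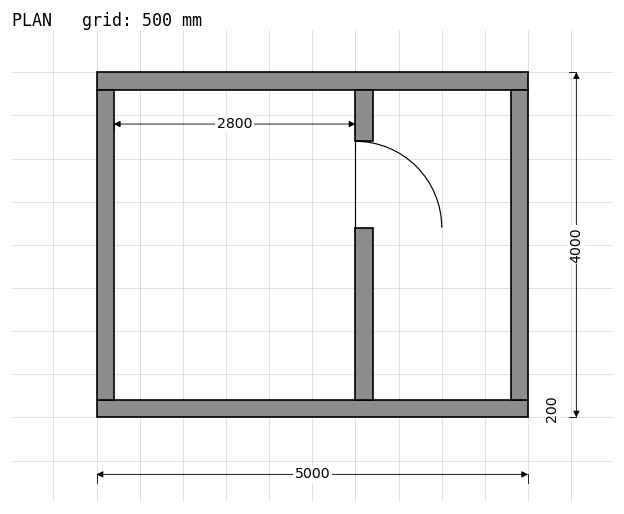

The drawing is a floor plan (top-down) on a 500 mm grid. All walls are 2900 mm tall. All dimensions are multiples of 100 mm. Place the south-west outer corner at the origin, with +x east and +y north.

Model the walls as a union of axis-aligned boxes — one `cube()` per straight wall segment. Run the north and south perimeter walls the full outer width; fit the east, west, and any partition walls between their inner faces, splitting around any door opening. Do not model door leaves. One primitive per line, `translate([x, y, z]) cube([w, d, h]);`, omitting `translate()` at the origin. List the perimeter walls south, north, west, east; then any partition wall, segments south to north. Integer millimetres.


cube([5000, 200, 2900]);
translate([0, 3800, 0]) cube([5000, 200, 2900]);
translate([0, 200, 0]) cube([200, 3600, 2900]);
translate([4800, 200, 0]) cube([200, 3600, 2900]);
translate([3000, 200, 0]) cube([200, 2000, 2900]);
translate([3000, 3200, 0]) cube([200, 600, 2900]);


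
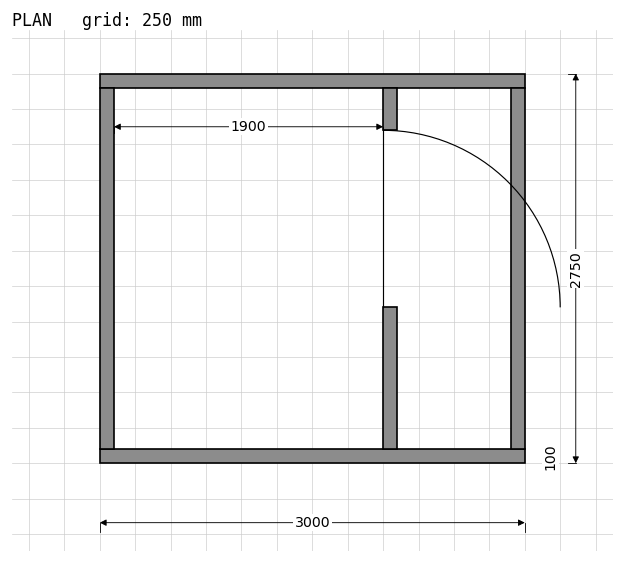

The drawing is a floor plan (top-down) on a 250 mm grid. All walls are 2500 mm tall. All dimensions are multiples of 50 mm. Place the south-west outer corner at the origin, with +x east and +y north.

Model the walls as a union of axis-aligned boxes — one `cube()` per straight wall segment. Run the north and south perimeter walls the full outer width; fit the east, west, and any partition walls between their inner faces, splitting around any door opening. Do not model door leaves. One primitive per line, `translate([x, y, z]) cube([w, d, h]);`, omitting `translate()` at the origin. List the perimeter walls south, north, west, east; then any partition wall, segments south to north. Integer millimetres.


cube([3000, 100, 2500]);
translate([0, 2650, 0]) cube([3000, 100, 2500]);
translate([0, 100, 0]) cube([100, 2550, 2500]);
translate([2900, 100, 0]) cube([100, 2550, 2500]);
translate([2000, 100, 0]) cube([100, 1000, 2500]);
translate([2000, 2350, 0]) cube([100, 300, 2500]);
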